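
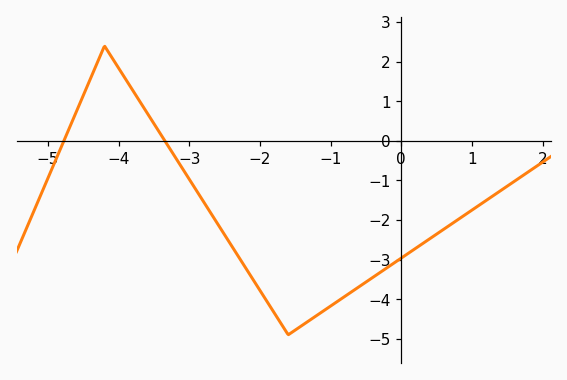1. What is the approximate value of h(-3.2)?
-0.408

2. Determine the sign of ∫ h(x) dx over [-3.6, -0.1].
negative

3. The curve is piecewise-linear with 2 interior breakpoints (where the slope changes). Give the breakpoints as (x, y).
(-4.2, 2.4); (-1.6, -4.9)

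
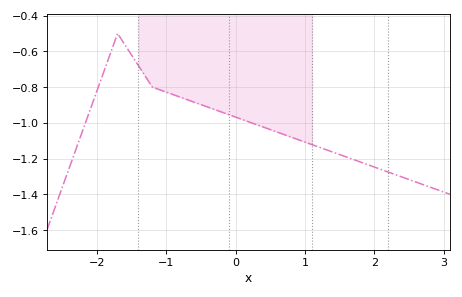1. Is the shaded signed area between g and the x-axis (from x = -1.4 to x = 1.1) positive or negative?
negative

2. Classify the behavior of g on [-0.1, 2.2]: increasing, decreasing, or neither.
decreasing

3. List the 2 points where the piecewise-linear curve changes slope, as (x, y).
(-1.7, -0.5); (-1.2, -0.8)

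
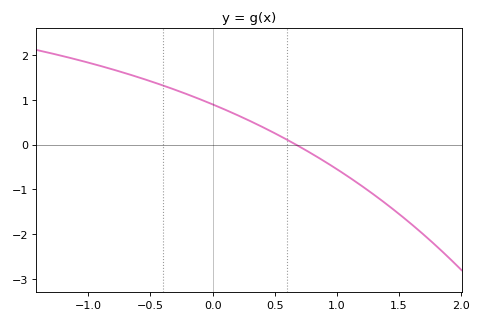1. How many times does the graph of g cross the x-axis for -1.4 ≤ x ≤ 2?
1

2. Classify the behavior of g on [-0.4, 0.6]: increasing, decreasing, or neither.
decreasing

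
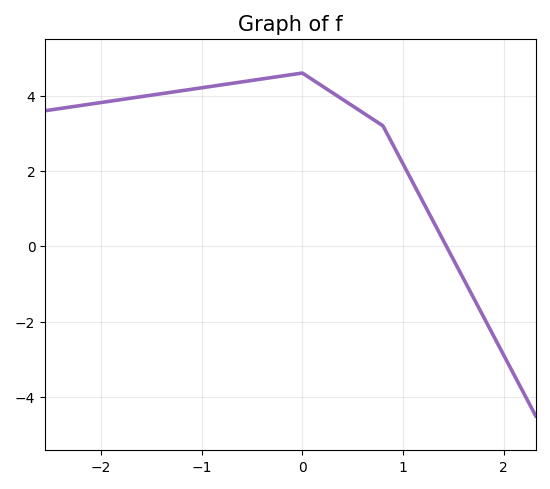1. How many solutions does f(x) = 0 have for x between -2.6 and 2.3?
1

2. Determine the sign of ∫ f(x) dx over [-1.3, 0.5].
positive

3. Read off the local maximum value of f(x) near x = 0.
4.6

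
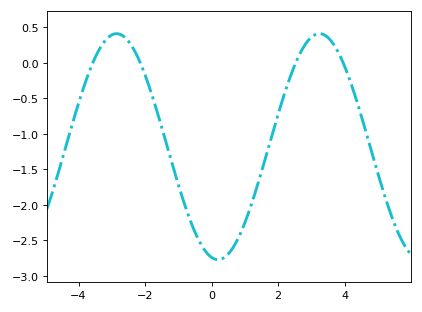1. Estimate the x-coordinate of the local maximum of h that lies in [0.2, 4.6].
3.25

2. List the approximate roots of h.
-3.57, -2.14, 2.53, 3.96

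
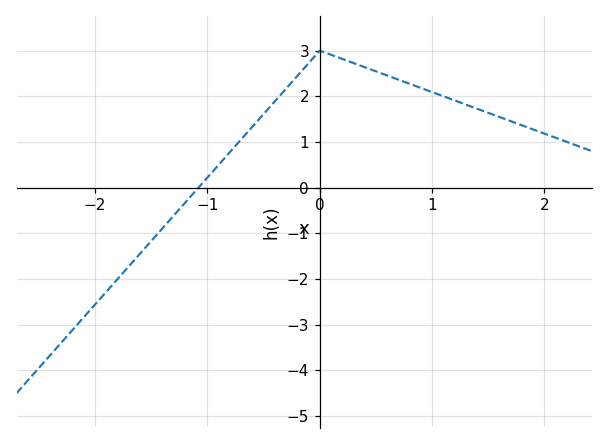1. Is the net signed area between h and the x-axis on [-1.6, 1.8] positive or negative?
positive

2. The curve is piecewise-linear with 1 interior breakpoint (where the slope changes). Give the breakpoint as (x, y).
(0, 3)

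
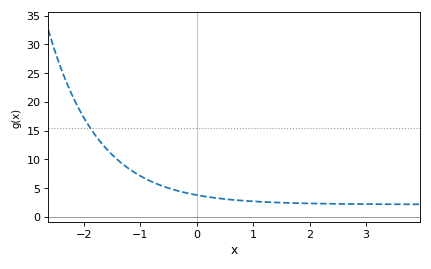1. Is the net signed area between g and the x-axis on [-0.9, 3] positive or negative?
positive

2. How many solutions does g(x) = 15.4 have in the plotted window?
1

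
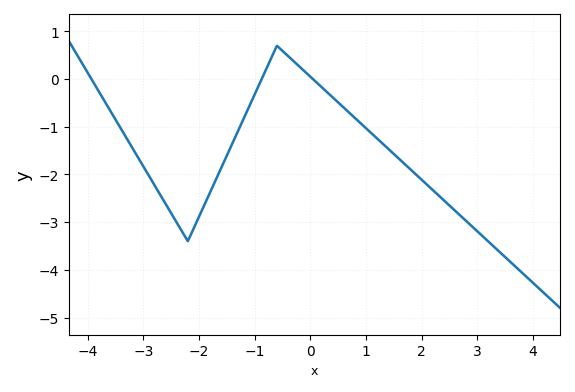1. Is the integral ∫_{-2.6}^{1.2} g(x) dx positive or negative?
negative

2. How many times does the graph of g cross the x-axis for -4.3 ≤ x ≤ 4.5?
3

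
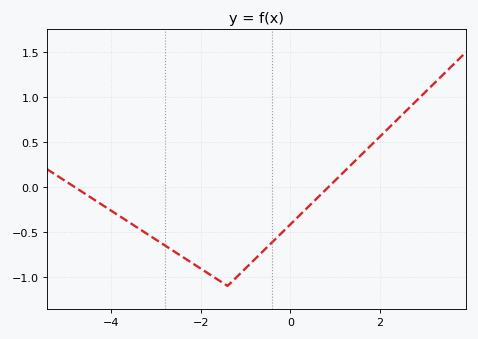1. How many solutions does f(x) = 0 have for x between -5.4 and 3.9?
2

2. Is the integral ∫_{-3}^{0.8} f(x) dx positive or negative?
negative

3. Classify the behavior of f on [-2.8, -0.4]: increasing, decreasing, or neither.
neither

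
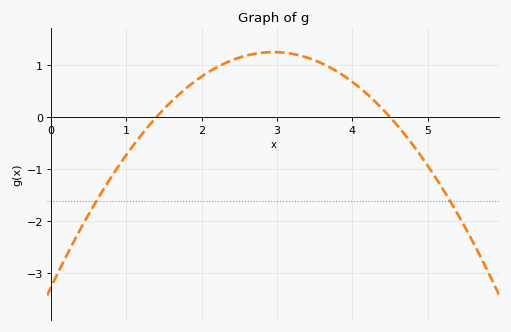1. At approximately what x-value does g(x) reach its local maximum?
2.95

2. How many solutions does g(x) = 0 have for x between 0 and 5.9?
2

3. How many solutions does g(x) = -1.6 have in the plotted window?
2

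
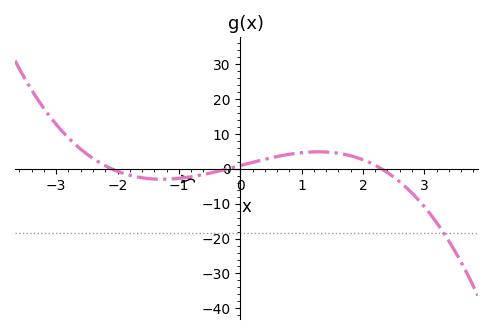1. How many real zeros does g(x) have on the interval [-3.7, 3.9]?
3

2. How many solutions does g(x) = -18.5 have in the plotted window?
1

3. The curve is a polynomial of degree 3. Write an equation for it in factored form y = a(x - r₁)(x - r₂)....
y = -0.95(x + 2.1)(x + 0.2)(x - 2.3)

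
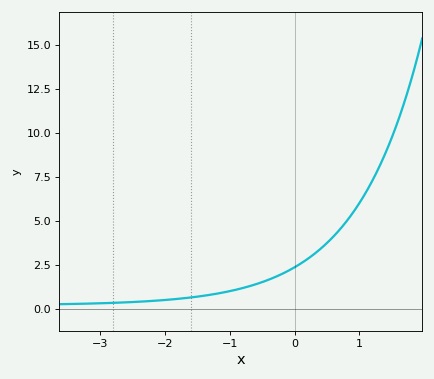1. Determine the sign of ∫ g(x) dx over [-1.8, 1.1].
positive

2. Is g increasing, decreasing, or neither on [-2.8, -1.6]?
increasing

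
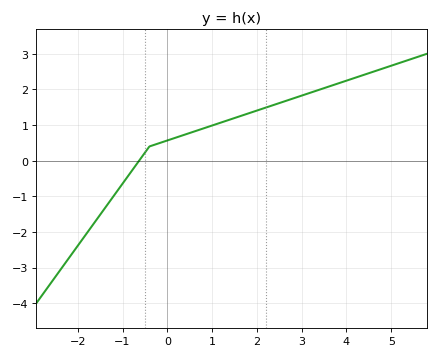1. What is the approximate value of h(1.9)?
1.37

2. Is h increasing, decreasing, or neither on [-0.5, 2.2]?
increasing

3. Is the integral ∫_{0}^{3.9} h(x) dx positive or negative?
positive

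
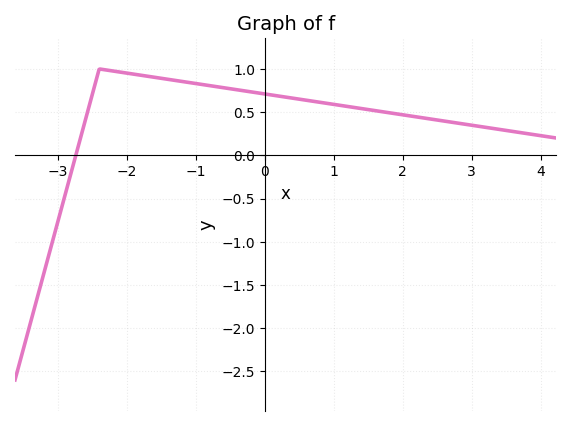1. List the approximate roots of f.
-2.74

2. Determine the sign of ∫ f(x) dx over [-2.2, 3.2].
positive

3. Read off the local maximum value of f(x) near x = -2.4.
1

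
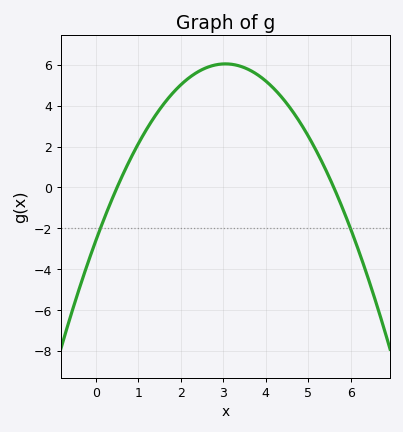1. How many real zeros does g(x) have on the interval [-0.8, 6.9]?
2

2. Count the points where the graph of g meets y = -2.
2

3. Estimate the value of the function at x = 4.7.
3.52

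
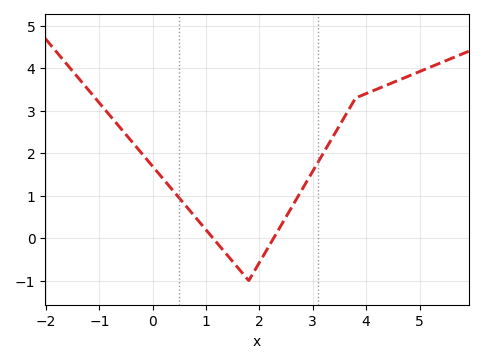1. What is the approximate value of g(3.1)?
1.8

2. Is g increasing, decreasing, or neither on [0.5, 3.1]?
neither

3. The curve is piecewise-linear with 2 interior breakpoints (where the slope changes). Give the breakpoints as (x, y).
(1.8, -1); (3.8, 3.3)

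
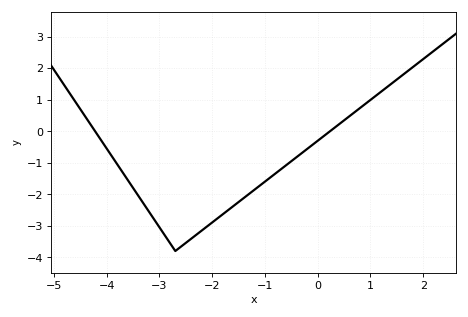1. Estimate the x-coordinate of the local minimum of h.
-2.8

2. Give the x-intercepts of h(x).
-4.2, 0.2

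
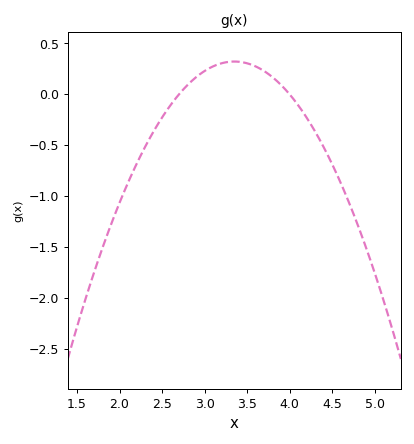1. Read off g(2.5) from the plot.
-0.228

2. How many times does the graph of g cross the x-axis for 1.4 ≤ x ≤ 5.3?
2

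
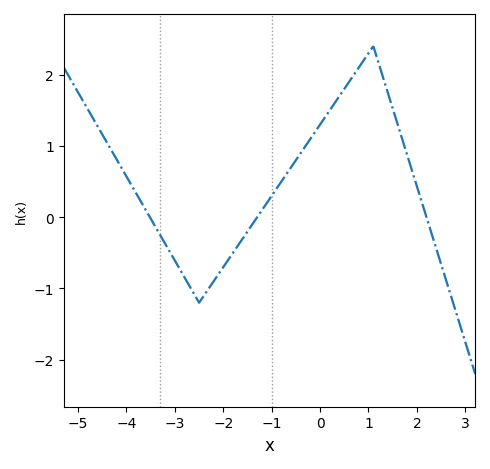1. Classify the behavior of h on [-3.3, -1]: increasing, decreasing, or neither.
neither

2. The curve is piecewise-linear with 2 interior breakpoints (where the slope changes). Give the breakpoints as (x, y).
(-2.5, -1.2); (1.1, 2.4)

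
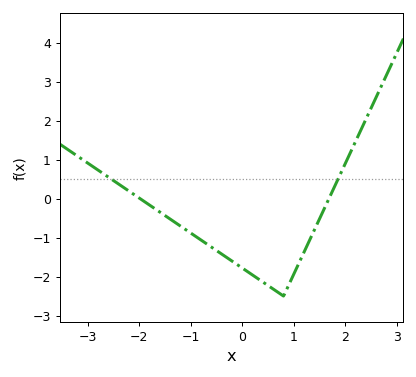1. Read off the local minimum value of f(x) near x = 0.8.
-2.5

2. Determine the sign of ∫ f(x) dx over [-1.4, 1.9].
negative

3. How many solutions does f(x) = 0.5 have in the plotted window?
2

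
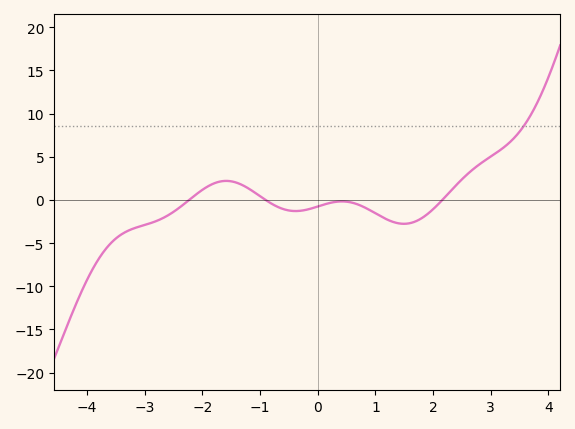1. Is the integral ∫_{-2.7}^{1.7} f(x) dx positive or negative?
negative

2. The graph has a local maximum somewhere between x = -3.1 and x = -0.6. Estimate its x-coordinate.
-1.59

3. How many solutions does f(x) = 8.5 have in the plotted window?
1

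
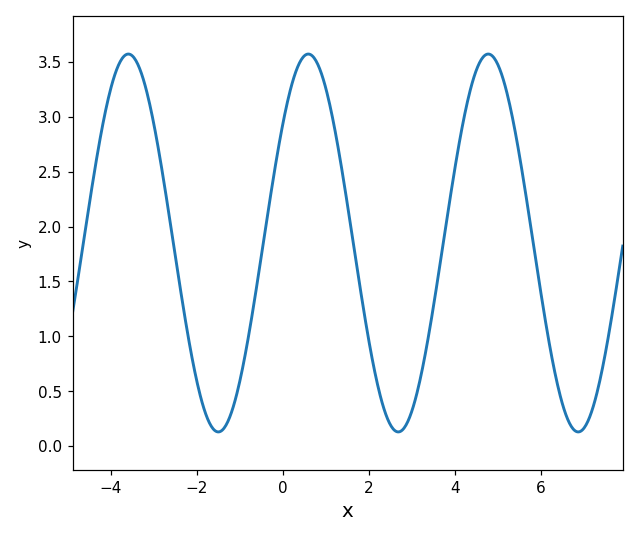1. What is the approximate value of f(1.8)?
1.45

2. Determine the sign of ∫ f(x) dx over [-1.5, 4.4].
positive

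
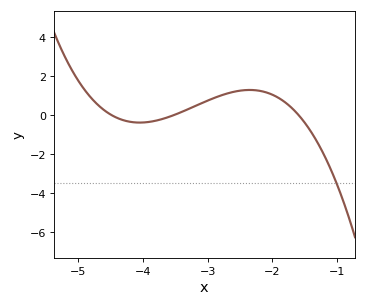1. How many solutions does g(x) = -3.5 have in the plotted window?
1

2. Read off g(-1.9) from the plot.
0.8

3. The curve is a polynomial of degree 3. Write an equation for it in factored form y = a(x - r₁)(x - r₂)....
y = -0.68(x + 4.5)(x + 3.5)(x + 1.6)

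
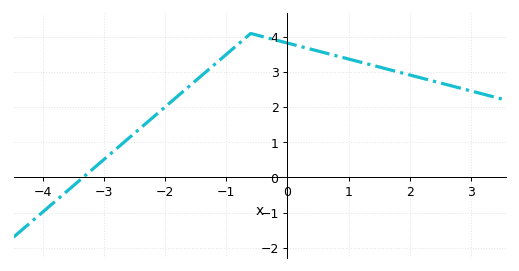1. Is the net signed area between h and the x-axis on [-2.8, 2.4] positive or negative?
positive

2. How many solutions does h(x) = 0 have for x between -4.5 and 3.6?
1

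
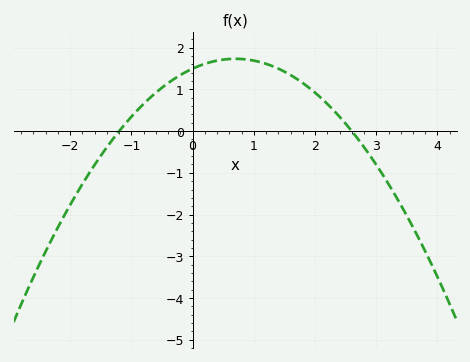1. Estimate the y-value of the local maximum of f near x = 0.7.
1.7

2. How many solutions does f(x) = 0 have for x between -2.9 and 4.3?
2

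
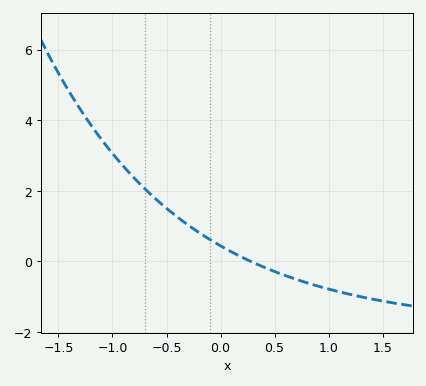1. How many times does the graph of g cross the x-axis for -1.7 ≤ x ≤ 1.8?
1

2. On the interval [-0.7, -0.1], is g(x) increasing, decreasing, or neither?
decreasing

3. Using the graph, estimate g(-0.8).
2.4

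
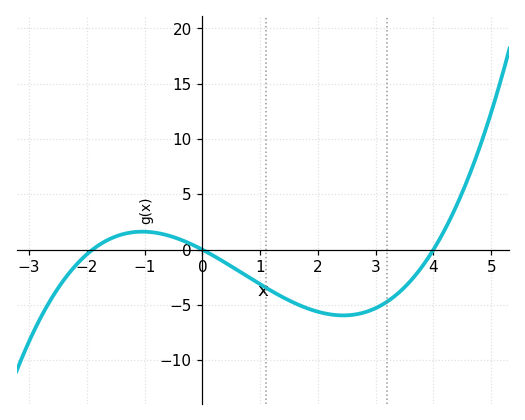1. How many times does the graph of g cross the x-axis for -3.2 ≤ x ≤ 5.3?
3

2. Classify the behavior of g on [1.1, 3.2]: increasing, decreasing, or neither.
neither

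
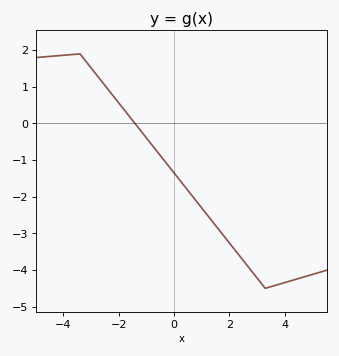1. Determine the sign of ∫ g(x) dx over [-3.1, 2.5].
negative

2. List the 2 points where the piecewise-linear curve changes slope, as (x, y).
(-3.4, 1.9); (3.3, -4.5)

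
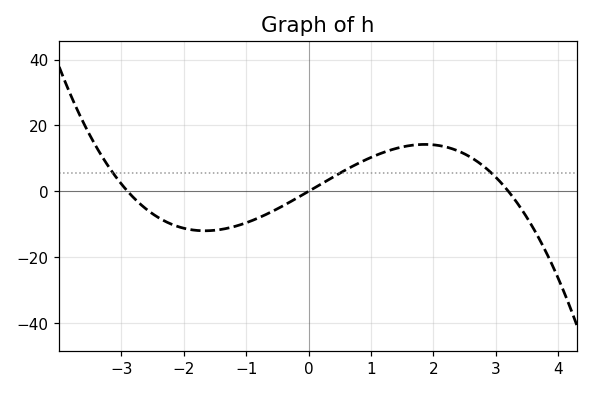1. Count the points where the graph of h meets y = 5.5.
3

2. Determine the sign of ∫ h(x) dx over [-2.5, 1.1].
negative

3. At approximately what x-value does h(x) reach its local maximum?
1.86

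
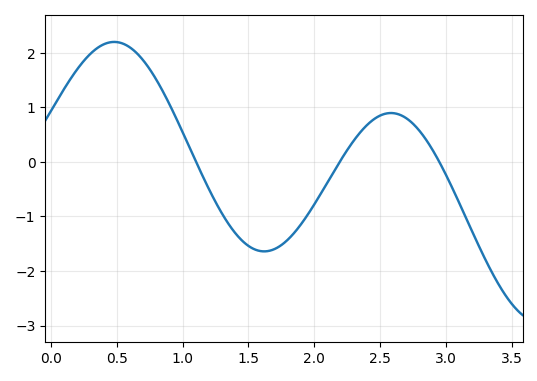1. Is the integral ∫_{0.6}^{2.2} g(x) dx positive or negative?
negative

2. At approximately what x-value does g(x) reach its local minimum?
1.62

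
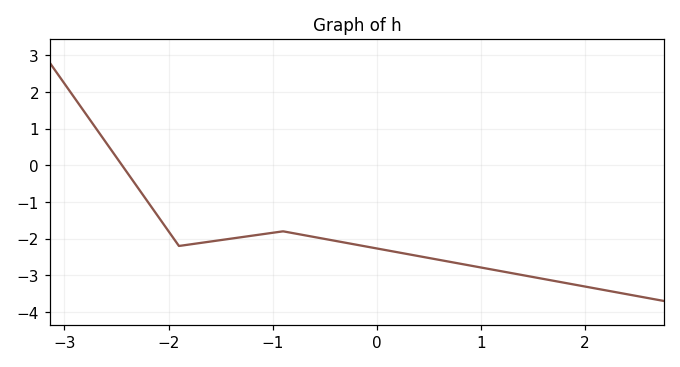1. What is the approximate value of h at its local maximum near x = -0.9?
-1.8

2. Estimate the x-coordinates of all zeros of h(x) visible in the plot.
-2.4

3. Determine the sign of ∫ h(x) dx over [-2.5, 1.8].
negative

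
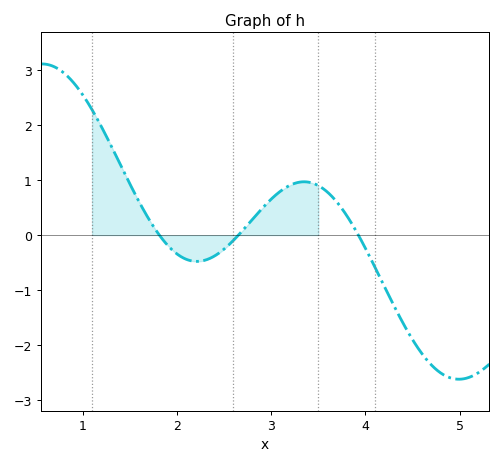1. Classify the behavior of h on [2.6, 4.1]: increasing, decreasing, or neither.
neither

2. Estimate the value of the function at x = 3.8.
0.4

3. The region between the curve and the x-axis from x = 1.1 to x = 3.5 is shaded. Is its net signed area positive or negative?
positive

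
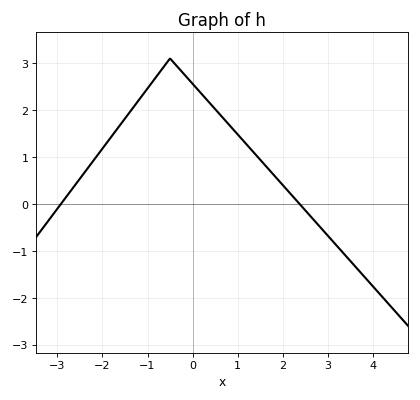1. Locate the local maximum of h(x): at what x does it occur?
-0.5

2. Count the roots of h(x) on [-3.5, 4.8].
2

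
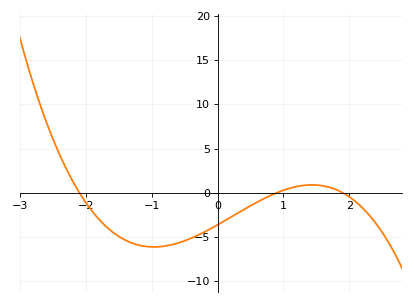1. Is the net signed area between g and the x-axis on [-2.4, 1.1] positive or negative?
negative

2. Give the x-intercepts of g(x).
-2.1, 0.9, 1.9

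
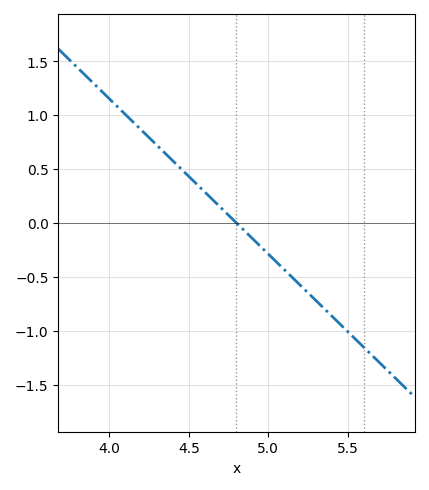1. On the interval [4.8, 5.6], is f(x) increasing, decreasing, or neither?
decreasing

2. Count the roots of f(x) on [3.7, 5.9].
1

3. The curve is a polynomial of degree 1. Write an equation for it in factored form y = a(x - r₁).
y = -1.44(x - 4.8)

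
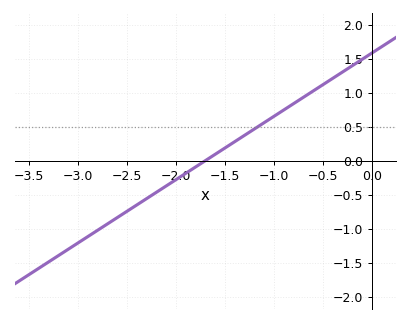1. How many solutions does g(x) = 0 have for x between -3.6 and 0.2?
1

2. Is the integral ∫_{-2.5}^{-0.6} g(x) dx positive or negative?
positive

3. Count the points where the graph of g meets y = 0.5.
1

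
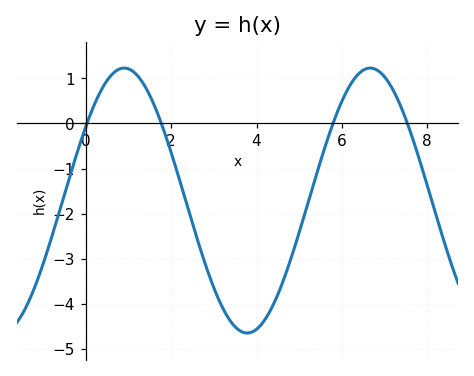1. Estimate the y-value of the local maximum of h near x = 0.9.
1.23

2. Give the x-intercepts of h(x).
0.028, 1.77, 5.79, 7.54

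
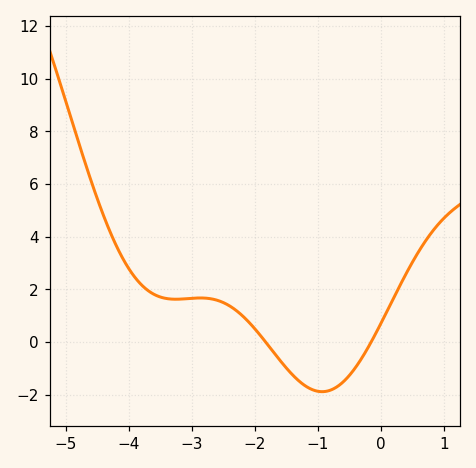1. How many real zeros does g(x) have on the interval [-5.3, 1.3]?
2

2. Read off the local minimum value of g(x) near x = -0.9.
-1.8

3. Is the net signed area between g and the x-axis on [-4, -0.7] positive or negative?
positive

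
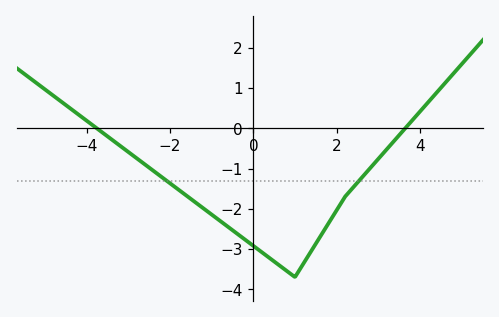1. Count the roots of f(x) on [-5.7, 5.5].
2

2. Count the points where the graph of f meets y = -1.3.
2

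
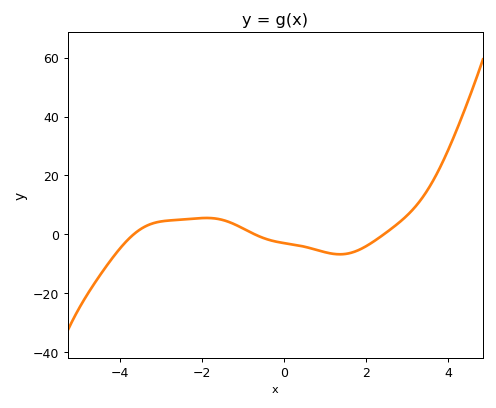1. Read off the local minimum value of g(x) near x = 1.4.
-6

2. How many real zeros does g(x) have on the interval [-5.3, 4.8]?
3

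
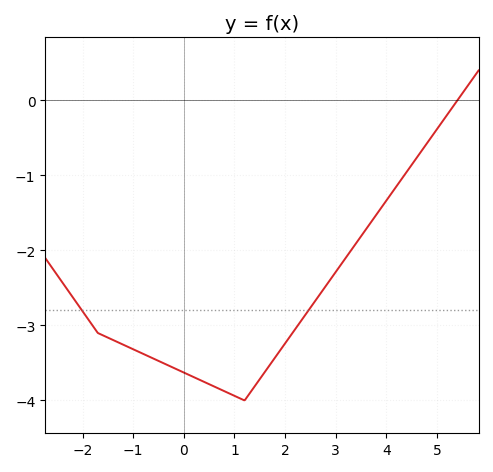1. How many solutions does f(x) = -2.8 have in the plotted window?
2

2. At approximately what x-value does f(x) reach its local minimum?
1.2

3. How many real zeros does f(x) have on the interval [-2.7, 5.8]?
1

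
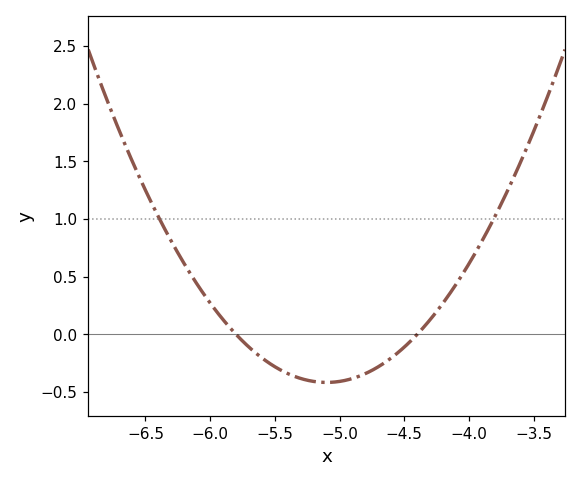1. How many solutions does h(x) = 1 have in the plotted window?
2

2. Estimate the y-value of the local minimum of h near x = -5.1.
-0.4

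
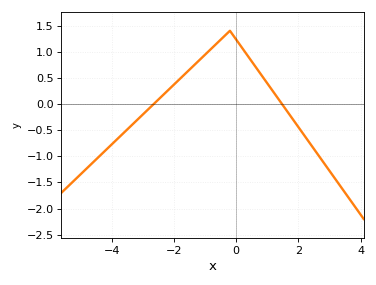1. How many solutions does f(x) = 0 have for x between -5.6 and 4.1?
2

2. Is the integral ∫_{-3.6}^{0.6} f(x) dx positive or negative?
positive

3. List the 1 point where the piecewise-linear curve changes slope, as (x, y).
(-0.2, 1.4)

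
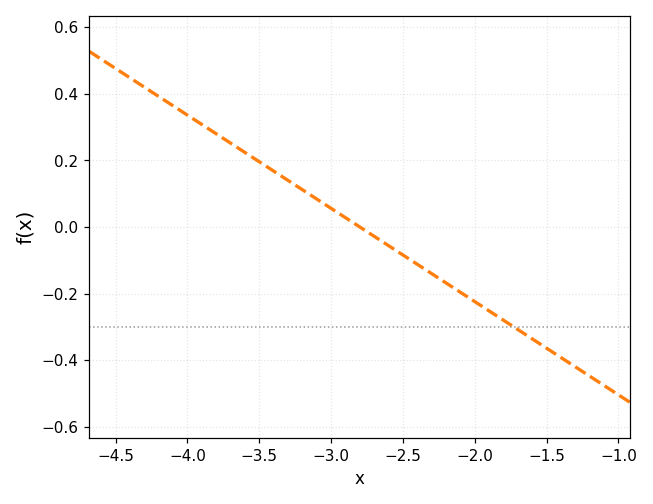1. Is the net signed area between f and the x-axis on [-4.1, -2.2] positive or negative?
positive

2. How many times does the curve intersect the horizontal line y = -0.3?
1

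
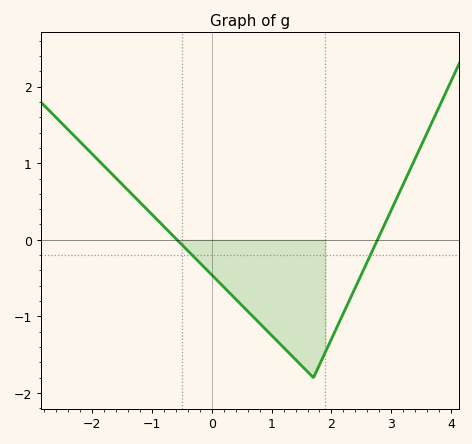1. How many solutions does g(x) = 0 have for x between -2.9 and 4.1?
2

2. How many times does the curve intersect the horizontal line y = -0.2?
2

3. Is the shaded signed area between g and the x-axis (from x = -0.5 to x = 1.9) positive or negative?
negative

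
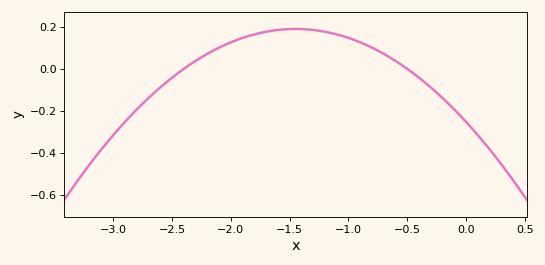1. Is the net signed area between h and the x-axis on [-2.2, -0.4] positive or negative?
positive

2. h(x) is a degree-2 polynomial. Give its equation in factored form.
y = -0.21(x + 2.4)(x + 0.5)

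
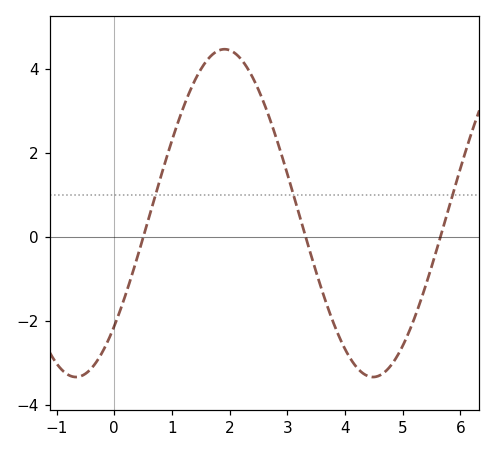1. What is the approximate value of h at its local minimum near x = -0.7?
-3.34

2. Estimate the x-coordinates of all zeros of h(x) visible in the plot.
0.505, 3.32, 5.65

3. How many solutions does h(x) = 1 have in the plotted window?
3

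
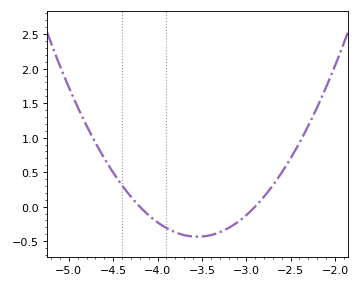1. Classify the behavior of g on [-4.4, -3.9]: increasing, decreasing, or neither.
decreasing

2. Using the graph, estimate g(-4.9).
1.45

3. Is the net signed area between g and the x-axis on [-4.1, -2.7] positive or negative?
negative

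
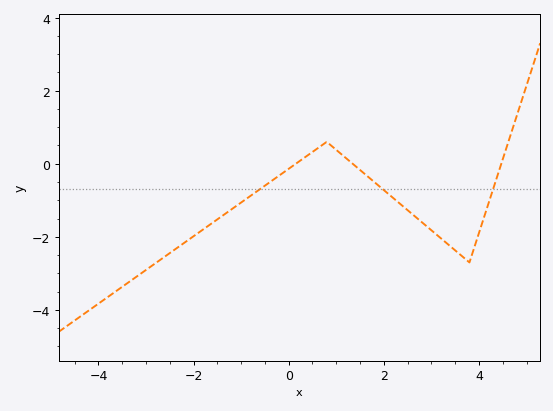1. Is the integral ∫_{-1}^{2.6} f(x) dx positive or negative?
negative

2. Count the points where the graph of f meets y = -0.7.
3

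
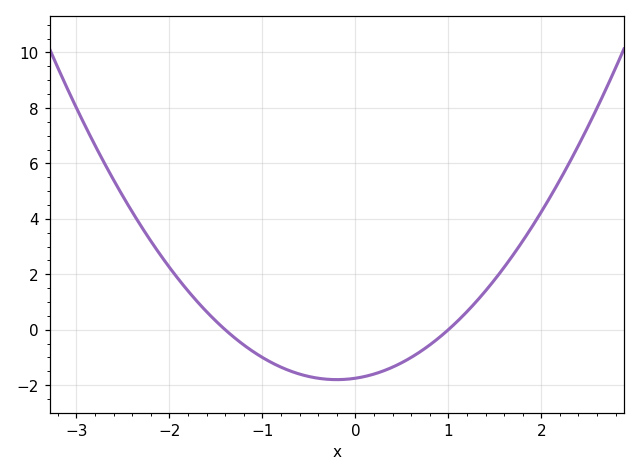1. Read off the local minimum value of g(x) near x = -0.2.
-1.8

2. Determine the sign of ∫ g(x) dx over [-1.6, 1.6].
negative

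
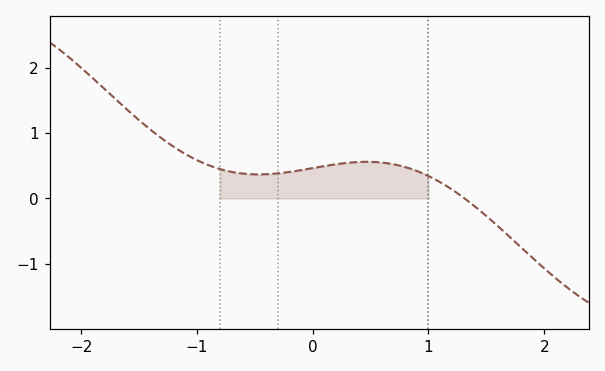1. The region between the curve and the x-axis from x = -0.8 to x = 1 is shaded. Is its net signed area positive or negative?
positive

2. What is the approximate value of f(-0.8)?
0.4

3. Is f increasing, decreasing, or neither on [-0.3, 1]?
neither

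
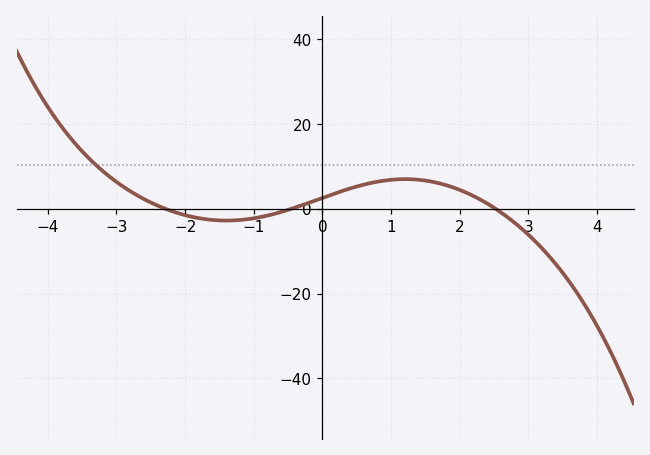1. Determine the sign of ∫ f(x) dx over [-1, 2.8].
positive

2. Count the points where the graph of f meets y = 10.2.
1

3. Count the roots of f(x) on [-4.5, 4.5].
3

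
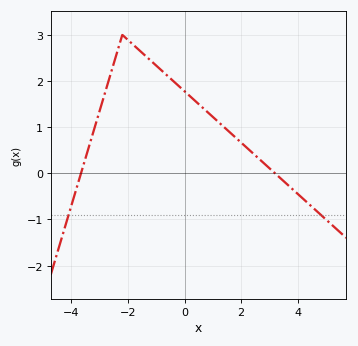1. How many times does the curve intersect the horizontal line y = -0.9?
2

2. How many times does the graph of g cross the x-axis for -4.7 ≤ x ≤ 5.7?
2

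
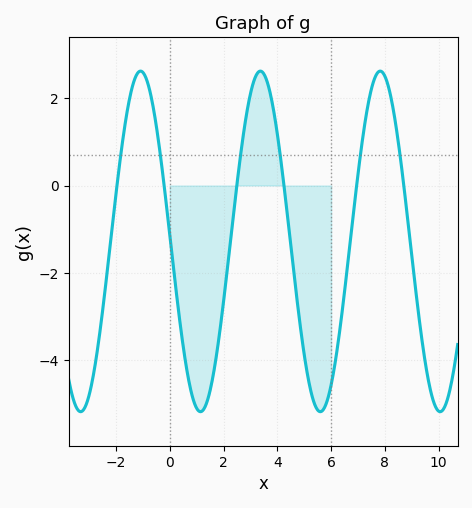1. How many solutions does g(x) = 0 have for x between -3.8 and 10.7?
6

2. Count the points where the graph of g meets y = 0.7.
6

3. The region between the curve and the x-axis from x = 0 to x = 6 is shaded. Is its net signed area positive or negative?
negative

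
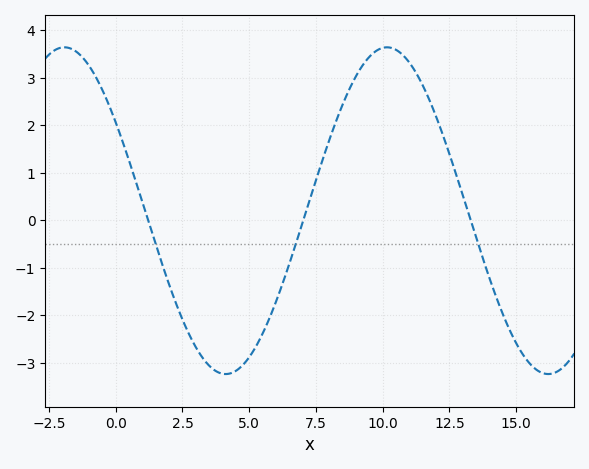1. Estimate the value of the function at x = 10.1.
3.6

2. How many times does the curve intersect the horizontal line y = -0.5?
3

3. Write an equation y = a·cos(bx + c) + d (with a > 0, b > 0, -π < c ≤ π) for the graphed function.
y = 3.44cos(0.52x + 1) + 0.2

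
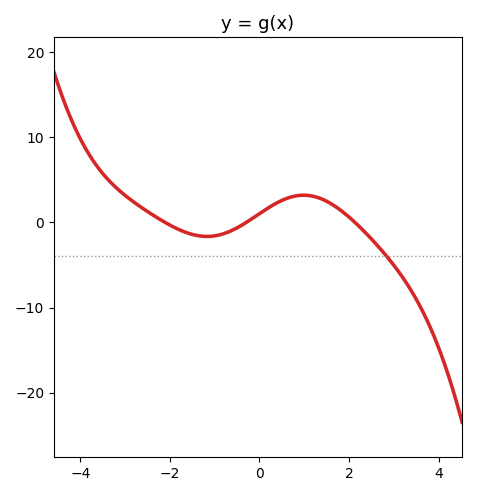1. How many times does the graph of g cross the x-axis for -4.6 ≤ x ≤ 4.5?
3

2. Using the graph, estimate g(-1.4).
-2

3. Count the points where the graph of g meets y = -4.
1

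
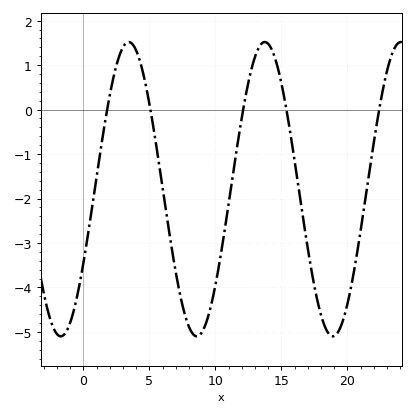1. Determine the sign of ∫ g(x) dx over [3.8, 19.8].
negative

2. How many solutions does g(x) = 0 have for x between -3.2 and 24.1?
5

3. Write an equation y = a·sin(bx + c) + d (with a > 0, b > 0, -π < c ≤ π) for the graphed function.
y = 3.31sin(0.61x - 0.53) - 1.79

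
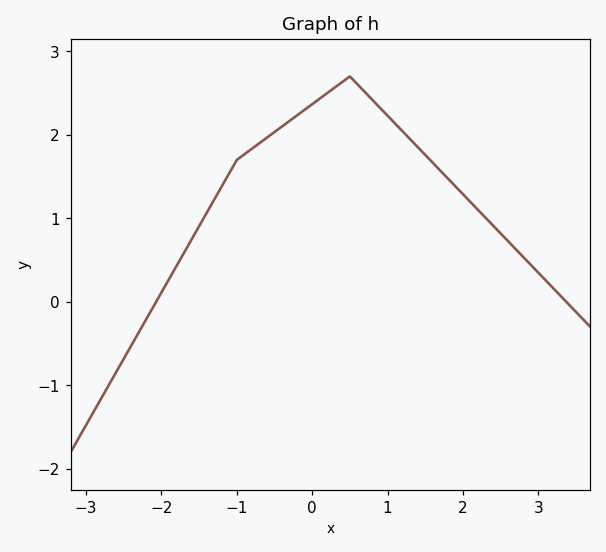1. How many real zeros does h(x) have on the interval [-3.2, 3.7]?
2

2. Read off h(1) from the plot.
2.23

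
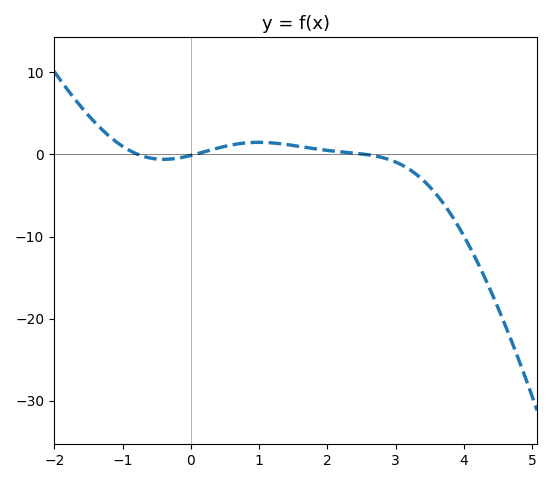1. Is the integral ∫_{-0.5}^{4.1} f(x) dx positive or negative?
negative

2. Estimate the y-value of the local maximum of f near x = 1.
1.47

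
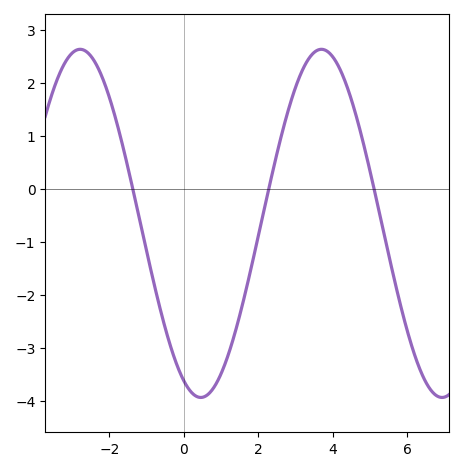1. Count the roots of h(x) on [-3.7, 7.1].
3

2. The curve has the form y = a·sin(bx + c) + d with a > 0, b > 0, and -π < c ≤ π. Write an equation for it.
y = 3.28sin(0.97x - 2) - 0.65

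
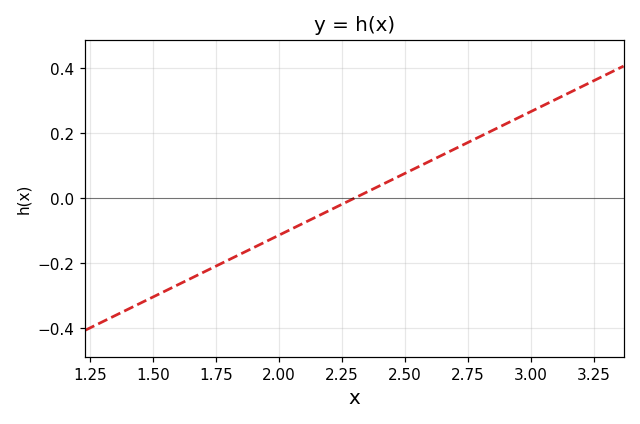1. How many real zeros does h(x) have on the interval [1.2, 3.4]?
1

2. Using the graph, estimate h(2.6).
0.114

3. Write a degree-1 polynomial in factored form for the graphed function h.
y = 0.38(x - 2.3)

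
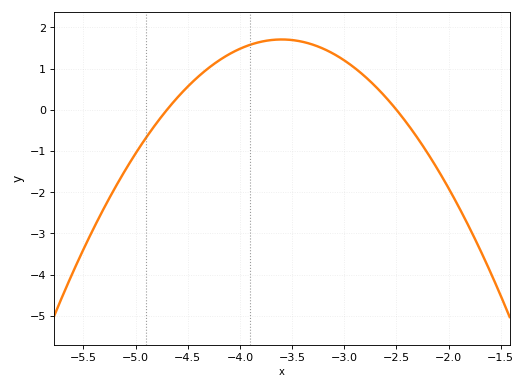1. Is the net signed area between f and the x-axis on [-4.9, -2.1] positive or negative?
positive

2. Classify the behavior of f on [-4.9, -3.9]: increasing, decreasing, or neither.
increasing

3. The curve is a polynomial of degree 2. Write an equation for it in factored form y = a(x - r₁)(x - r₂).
y = -1.41(x + 4.7)(x + 2.5)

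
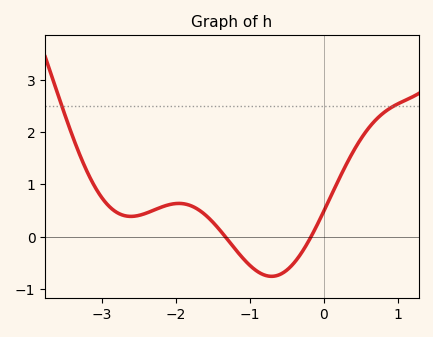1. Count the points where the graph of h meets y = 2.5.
2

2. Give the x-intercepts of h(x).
-1.33, -0.172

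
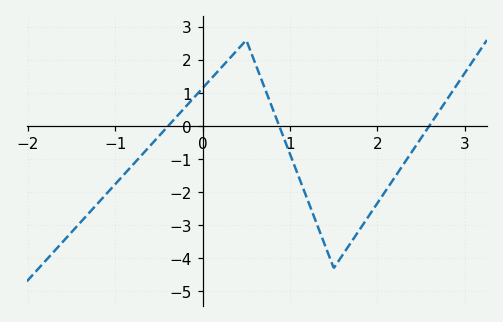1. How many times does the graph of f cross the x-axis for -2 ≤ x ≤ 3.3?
3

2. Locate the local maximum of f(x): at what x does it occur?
0.5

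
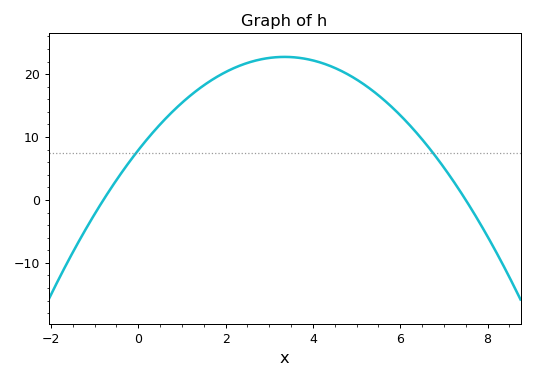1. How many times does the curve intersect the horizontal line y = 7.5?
2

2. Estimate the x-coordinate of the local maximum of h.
3.35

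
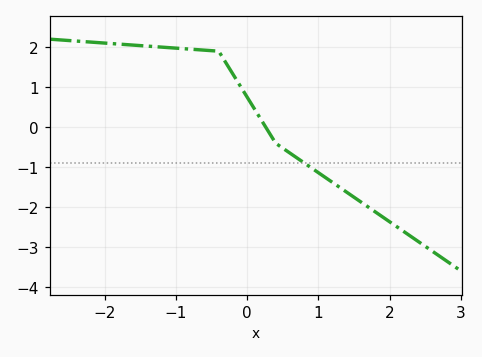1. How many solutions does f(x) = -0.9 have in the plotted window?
1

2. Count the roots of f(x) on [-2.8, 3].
1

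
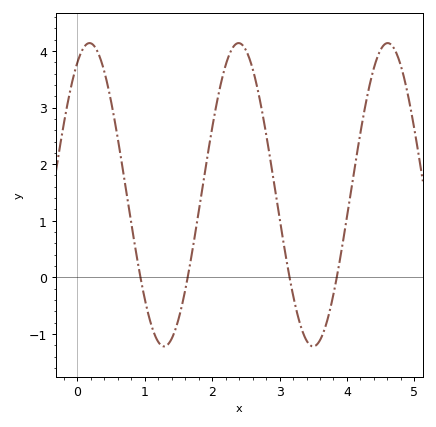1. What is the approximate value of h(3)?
1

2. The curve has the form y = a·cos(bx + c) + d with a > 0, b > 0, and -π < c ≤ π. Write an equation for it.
y = 2.68cos(2.8x - 0.51) + 1.46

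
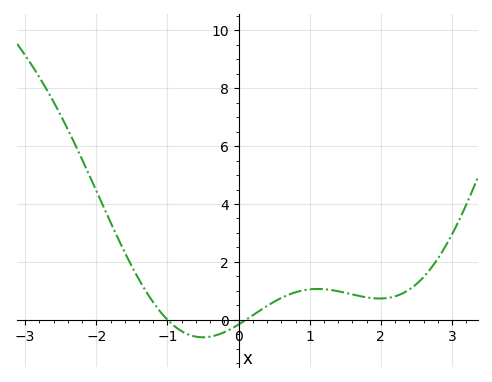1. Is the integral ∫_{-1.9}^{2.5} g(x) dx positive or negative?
positive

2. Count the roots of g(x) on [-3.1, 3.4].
2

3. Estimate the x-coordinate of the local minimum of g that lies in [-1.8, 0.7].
-0.5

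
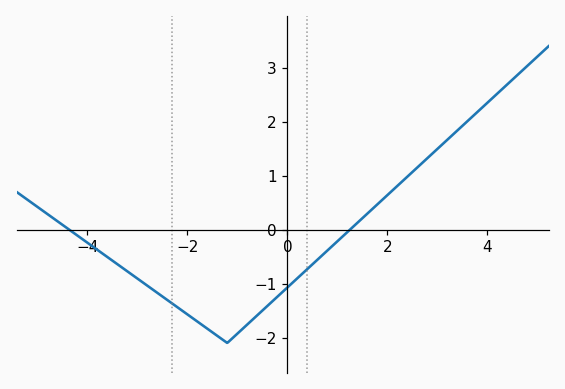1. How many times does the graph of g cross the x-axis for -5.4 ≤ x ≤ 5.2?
2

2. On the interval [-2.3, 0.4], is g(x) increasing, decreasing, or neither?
neither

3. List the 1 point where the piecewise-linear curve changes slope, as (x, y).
(-1.2, -2.1)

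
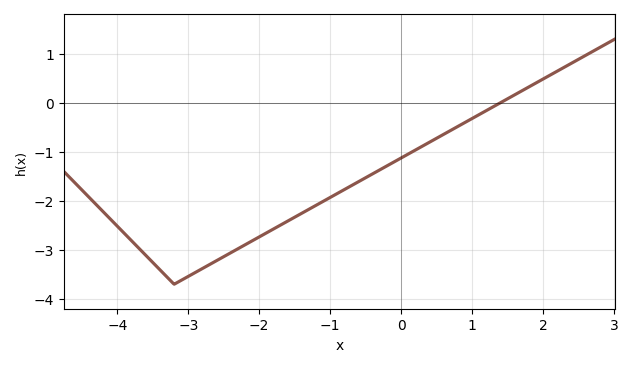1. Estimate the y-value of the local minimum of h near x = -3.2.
-3.7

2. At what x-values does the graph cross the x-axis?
1.4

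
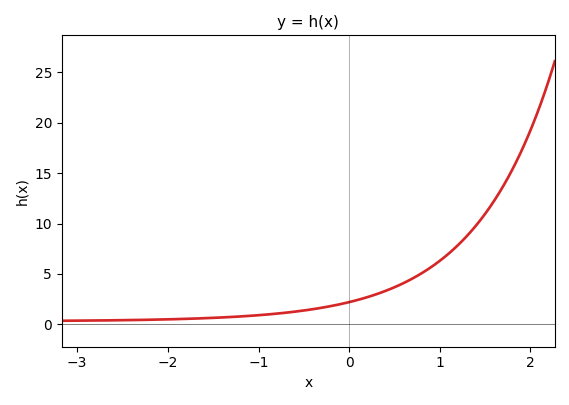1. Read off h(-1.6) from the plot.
0.5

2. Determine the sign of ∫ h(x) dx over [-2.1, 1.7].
positive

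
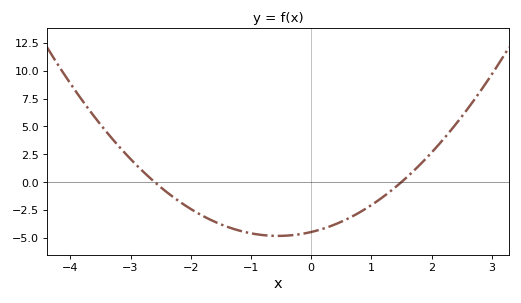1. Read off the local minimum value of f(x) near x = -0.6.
-4.8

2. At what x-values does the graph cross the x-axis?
-2.6, 1.6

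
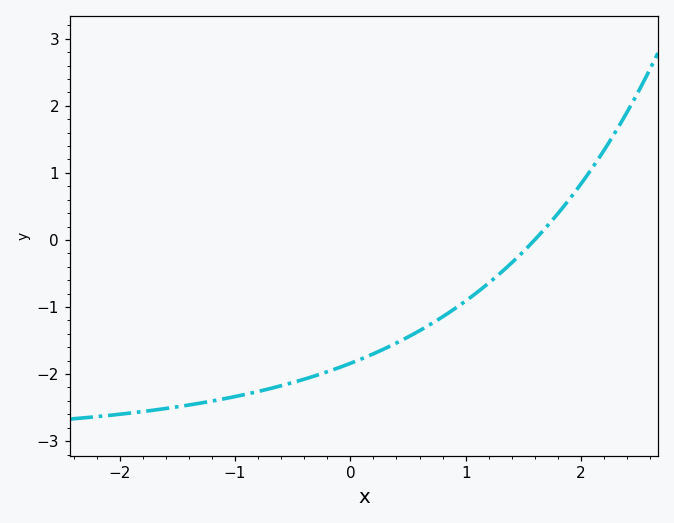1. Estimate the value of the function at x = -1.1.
-2.37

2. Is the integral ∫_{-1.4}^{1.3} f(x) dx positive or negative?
negative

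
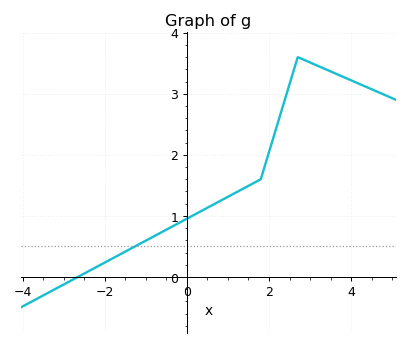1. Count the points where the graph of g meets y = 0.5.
1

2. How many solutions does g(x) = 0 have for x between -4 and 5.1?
1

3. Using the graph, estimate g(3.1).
3.48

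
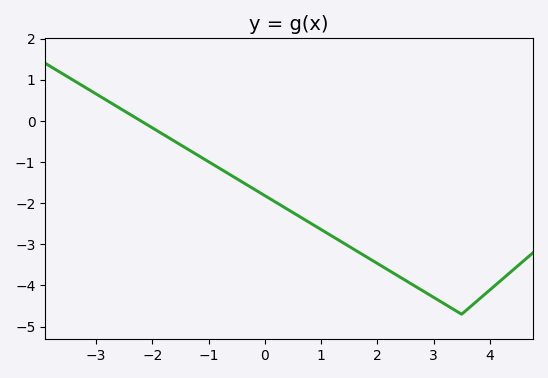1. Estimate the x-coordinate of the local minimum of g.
3.5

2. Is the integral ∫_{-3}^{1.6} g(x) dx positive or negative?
negative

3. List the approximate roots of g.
-2.2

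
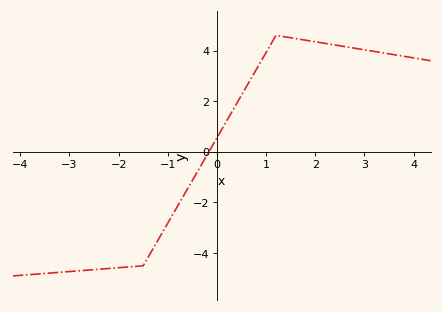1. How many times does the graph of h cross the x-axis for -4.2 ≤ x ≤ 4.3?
1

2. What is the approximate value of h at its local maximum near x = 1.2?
4.6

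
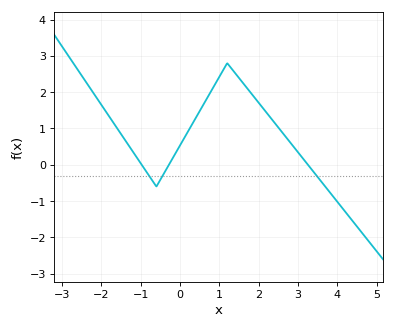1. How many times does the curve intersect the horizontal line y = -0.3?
3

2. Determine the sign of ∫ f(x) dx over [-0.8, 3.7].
positive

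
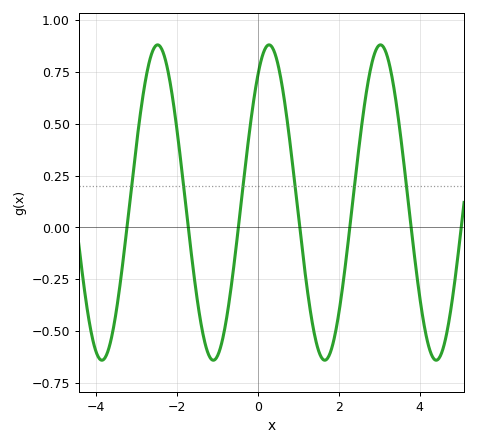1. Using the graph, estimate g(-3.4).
-0.257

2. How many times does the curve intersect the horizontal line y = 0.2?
6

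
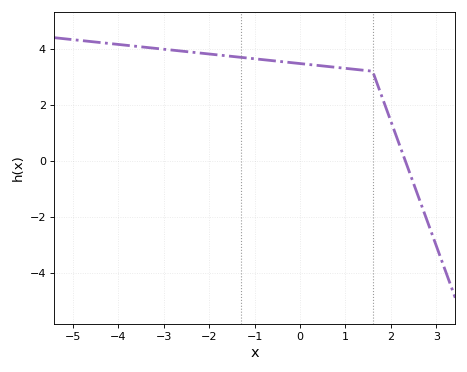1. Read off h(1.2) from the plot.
3.2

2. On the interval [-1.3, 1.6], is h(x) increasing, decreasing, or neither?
decreasing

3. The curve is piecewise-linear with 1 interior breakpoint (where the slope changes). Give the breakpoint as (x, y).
(1.6, 3.2)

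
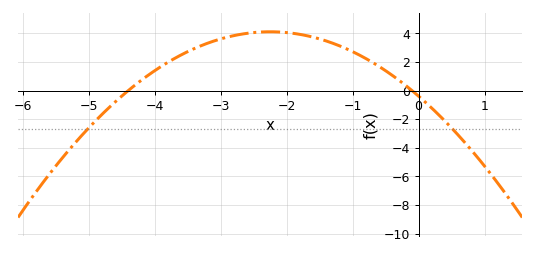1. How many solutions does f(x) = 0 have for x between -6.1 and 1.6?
2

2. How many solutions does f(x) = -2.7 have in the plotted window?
2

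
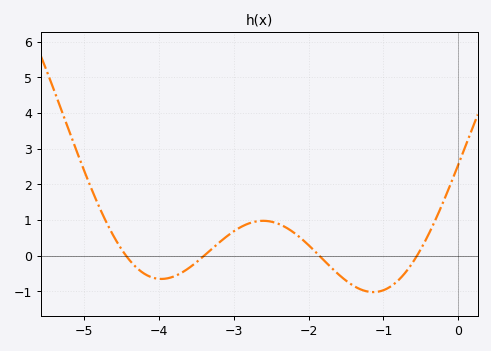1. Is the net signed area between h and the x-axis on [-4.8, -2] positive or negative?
positive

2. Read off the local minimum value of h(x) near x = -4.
-0.653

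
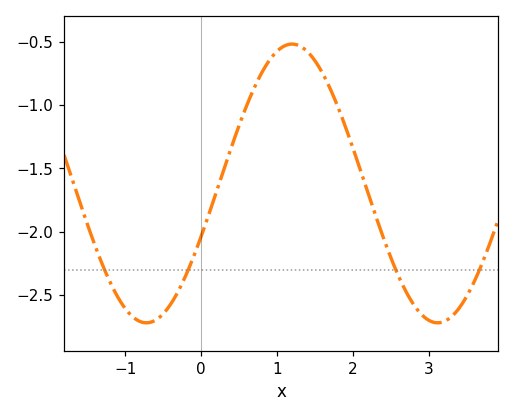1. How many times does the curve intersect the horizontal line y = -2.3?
4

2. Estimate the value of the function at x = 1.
-0.576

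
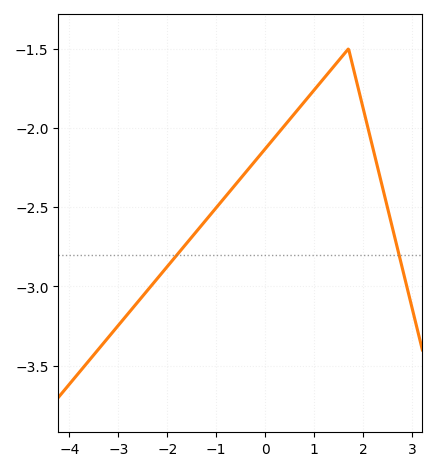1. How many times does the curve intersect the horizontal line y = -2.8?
2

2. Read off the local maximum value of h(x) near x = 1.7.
-1.5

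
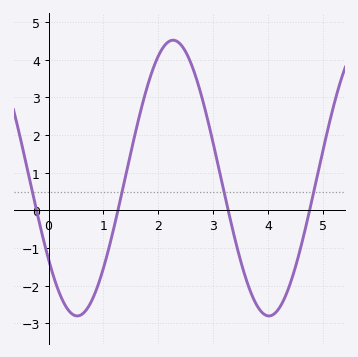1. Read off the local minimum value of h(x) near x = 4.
-2.8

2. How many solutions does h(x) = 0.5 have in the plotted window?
4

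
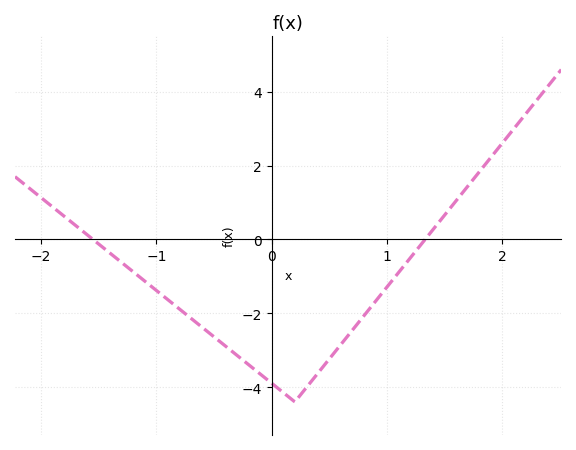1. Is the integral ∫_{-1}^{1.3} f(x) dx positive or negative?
negative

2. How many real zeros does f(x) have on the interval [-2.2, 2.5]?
2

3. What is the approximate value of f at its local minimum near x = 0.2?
-4.4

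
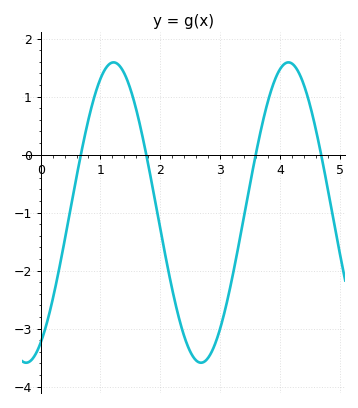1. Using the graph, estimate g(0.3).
-2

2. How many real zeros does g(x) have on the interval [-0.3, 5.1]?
4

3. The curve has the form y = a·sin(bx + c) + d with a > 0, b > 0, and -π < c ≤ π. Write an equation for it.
y = 2.59sin(2.1x - 1) - 1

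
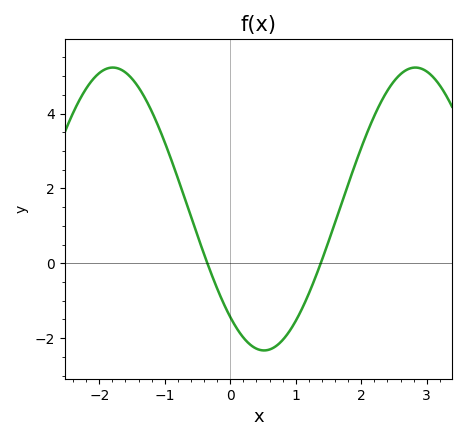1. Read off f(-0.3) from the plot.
-0.232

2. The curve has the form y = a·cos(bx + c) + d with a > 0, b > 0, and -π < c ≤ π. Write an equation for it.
y = 3.78cos(1.36x + 2.44) + 1.45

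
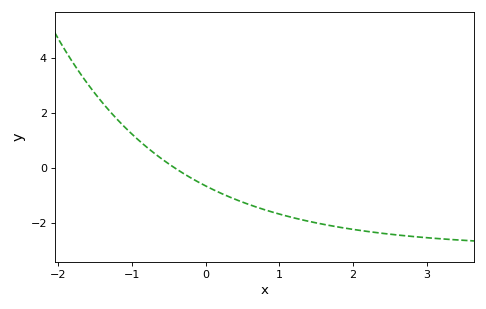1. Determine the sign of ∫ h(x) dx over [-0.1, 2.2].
negative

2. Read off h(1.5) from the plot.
-2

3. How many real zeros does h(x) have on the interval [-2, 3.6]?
1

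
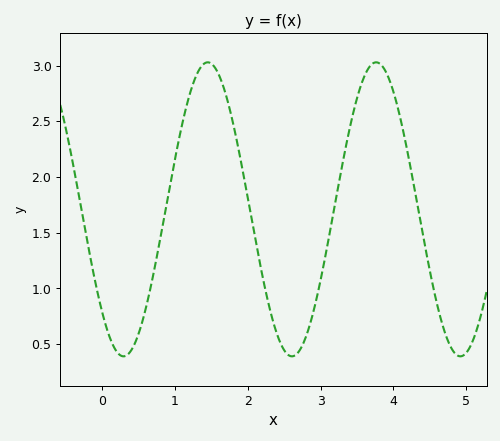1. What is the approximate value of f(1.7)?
2.75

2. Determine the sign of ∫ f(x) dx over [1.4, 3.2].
positive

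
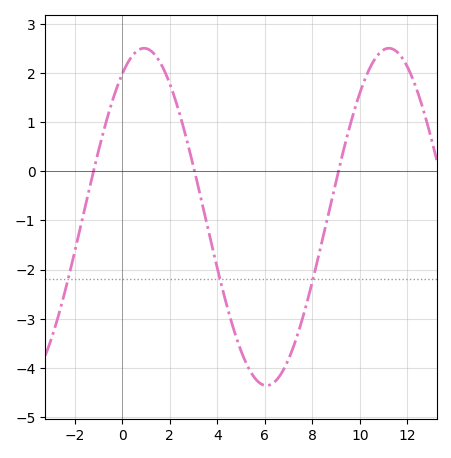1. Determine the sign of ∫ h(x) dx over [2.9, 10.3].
negative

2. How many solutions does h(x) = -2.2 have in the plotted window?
3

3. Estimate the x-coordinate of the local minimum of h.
6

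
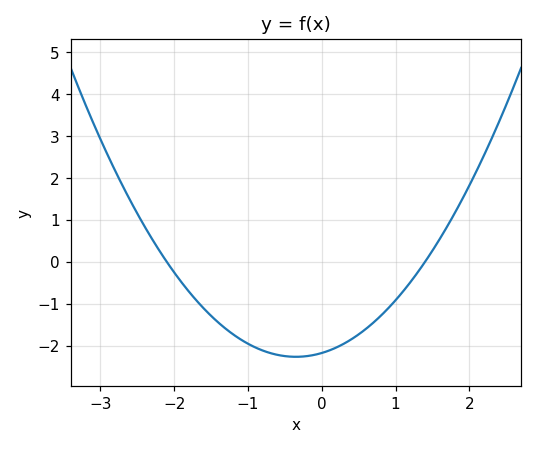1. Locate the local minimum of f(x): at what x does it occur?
-0.35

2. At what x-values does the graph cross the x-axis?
-2.1, 1.4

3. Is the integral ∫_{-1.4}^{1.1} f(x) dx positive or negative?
negative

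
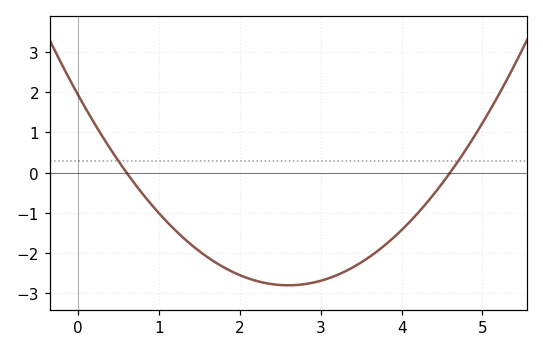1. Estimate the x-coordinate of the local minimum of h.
2.6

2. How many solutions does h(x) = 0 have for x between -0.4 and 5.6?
2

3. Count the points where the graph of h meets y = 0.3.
2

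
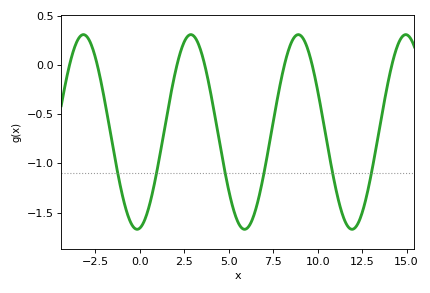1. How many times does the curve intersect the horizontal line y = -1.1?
6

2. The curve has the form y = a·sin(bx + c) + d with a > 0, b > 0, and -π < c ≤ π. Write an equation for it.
y = 0.99sin(1.04x - 1.41) - 0.68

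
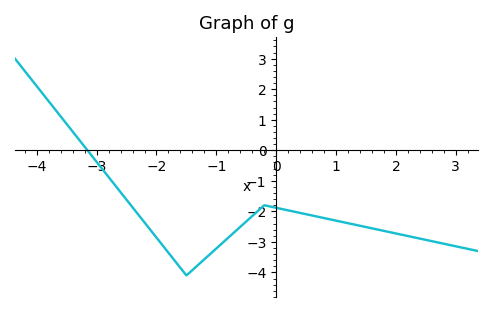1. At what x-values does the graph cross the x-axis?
-3.15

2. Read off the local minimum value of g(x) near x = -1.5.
-4.1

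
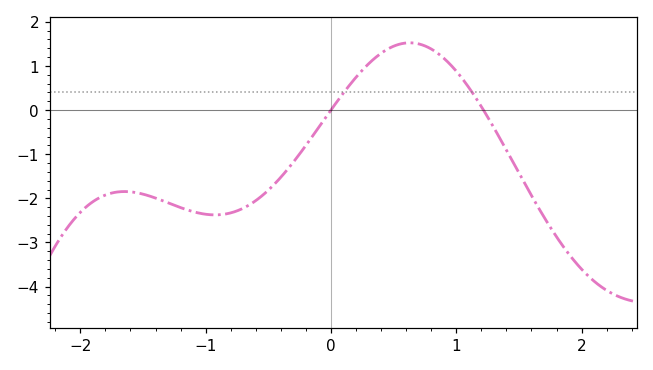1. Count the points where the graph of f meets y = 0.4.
2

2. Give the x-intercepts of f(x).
0, 1.22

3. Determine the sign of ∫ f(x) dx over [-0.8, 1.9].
negative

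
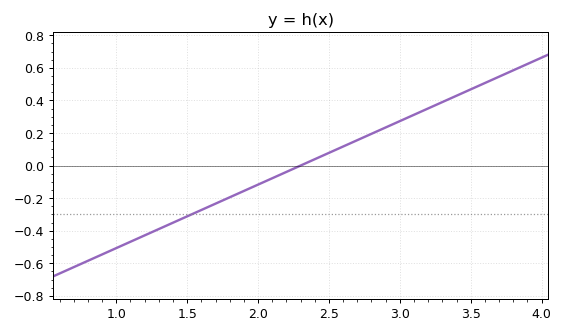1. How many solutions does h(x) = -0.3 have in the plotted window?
1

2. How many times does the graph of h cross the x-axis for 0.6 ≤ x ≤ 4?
1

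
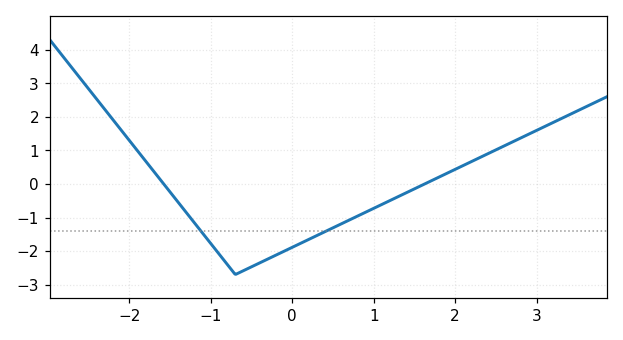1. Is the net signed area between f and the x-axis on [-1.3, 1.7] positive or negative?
negative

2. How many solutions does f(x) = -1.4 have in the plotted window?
2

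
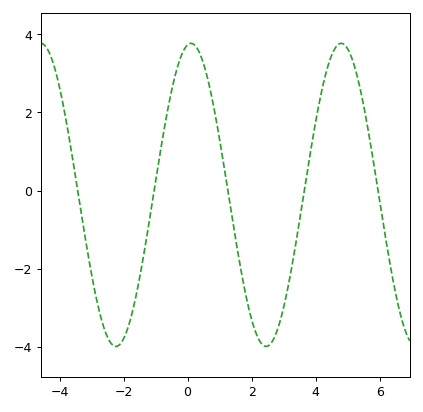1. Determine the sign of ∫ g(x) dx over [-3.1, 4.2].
negative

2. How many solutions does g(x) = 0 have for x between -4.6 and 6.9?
5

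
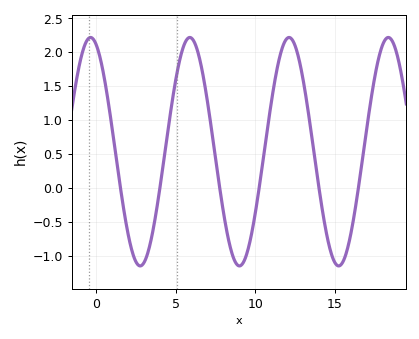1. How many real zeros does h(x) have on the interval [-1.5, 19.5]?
6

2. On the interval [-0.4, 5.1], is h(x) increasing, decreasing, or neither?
neither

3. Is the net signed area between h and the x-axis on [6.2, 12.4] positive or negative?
positive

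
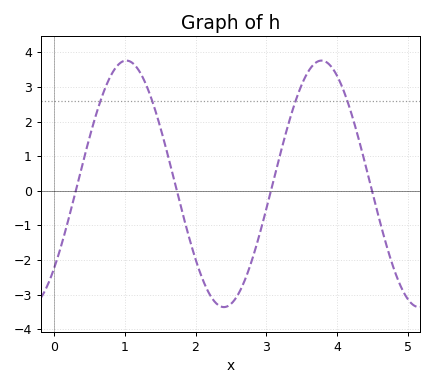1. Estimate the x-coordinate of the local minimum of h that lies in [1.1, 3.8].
2.4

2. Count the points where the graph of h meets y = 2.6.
4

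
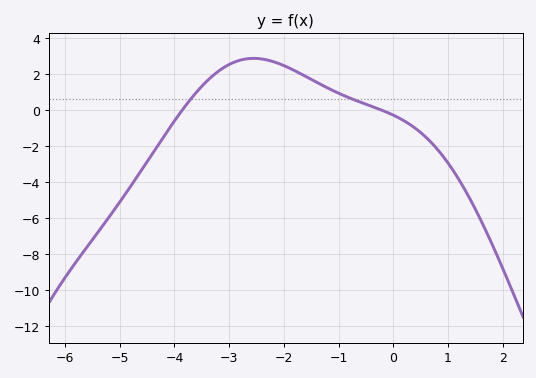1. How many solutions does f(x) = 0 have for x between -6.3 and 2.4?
2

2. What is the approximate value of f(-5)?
-5.2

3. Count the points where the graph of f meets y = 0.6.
2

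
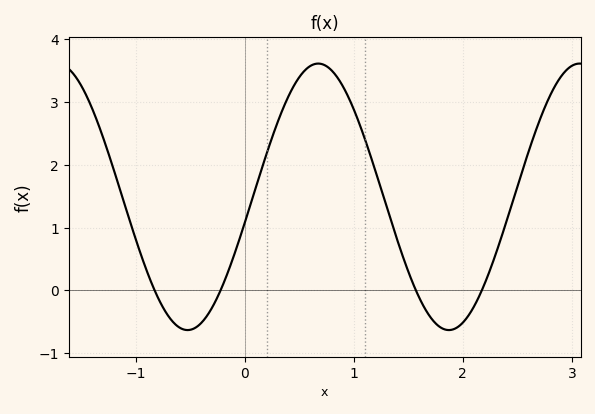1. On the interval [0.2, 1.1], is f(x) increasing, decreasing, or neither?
neither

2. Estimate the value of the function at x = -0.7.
-0.415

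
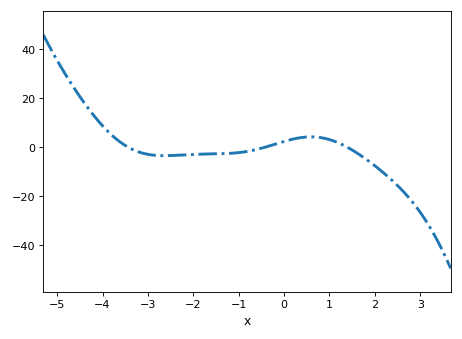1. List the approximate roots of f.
-3.4, -0.4, 1.4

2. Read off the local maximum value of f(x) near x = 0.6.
4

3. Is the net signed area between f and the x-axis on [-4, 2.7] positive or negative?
negative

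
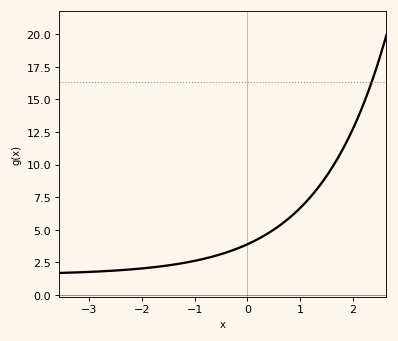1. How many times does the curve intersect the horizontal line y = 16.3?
1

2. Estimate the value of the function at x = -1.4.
2.5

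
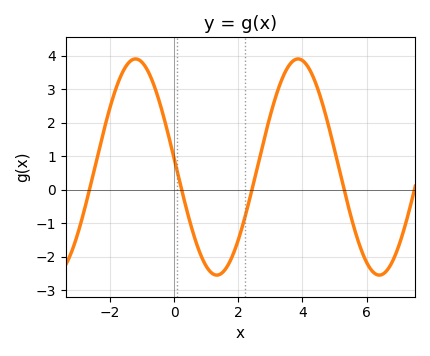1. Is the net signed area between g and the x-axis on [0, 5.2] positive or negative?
positive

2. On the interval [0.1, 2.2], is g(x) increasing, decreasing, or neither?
neither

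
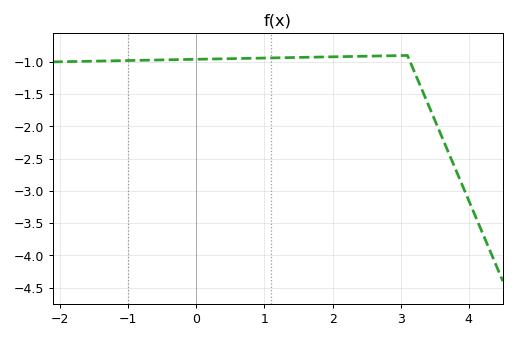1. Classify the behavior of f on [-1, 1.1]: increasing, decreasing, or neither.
increasing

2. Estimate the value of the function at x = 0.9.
-0.95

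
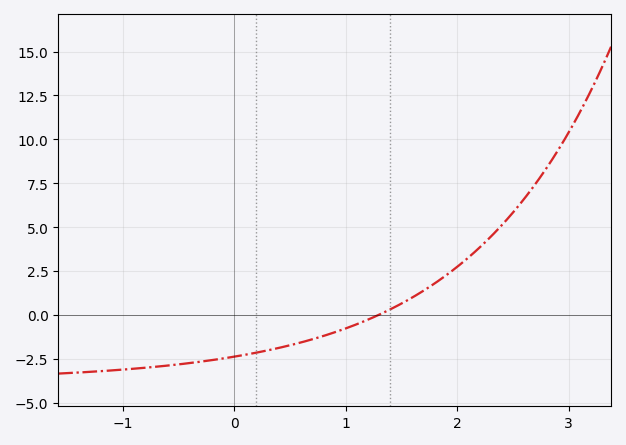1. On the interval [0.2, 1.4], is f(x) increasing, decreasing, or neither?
increasing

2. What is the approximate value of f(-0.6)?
-2.89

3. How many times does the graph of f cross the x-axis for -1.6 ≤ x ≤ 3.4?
1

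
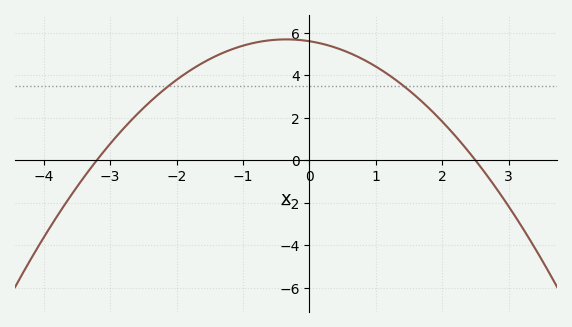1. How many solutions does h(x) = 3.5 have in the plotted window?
2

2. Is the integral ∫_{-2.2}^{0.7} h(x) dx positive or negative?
positive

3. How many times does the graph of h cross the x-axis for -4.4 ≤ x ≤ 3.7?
2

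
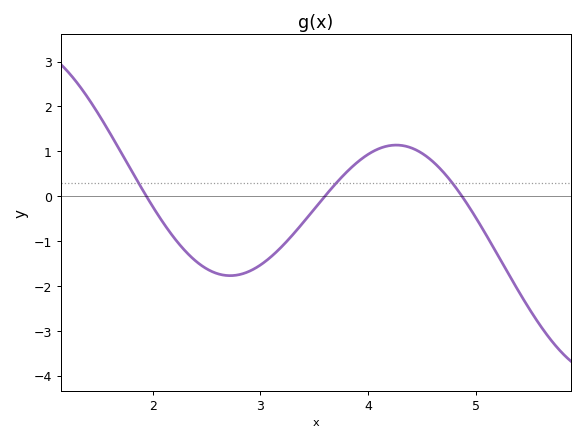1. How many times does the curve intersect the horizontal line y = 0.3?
3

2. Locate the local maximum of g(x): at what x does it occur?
4.26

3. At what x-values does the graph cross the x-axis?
1.94, 3.6, 4.87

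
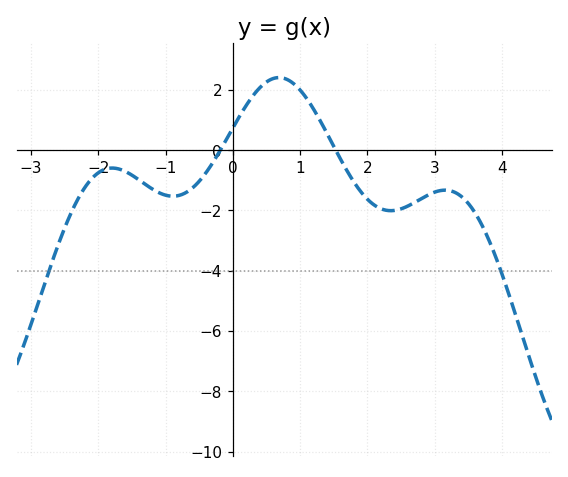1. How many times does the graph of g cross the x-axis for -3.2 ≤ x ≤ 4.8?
2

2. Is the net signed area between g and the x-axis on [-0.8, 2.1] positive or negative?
positive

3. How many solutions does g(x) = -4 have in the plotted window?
2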